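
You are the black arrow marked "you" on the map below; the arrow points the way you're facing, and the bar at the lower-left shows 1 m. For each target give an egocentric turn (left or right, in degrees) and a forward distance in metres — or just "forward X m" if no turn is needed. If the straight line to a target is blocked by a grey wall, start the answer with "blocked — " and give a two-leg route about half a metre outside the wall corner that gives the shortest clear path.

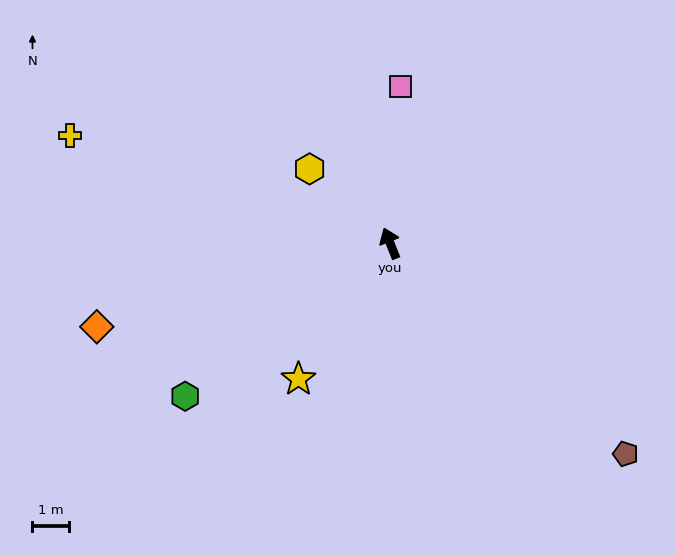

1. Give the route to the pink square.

turn right 25°, forward 4.3 m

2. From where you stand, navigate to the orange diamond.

turn left 84°, forward 8.4 m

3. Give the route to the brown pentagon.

turn right 154°, forward 8.7 m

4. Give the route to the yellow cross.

turn left 50°, forward 9.3 m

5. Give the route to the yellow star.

turn left 124°, forward 4.5 m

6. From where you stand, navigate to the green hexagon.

turn left 105°, forward 7.0 m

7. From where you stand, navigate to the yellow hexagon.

turn left 25°, forward 3.0 m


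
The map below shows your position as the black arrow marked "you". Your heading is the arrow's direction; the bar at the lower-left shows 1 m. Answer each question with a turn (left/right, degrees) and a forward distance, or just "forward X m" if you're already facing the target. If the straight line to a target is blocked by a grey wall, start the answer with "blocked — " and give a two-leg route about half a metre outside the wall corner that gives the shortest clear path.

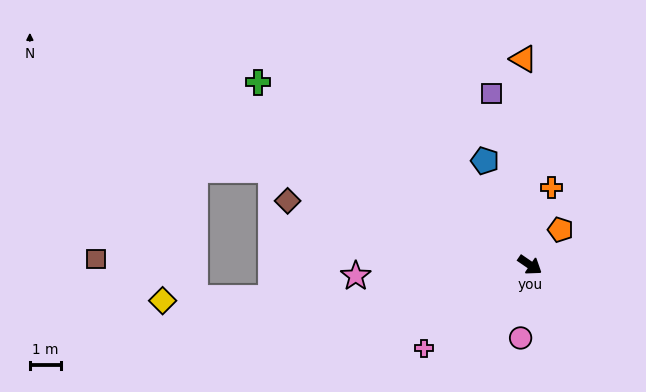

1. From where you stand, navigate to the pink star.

turn right 142°, forward 5.5 m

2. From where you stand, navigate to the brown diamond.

turn right 160°, forward 7.9 m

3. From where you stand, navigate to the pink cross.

turn right 107°, forward 4.3 m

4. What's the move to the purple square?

turn left 137°, forward 5.6 m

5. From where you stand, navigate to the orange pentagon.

turn left 84°, forward 1.5 m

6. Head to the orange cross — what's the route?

turn left 109°, forward 2.5 m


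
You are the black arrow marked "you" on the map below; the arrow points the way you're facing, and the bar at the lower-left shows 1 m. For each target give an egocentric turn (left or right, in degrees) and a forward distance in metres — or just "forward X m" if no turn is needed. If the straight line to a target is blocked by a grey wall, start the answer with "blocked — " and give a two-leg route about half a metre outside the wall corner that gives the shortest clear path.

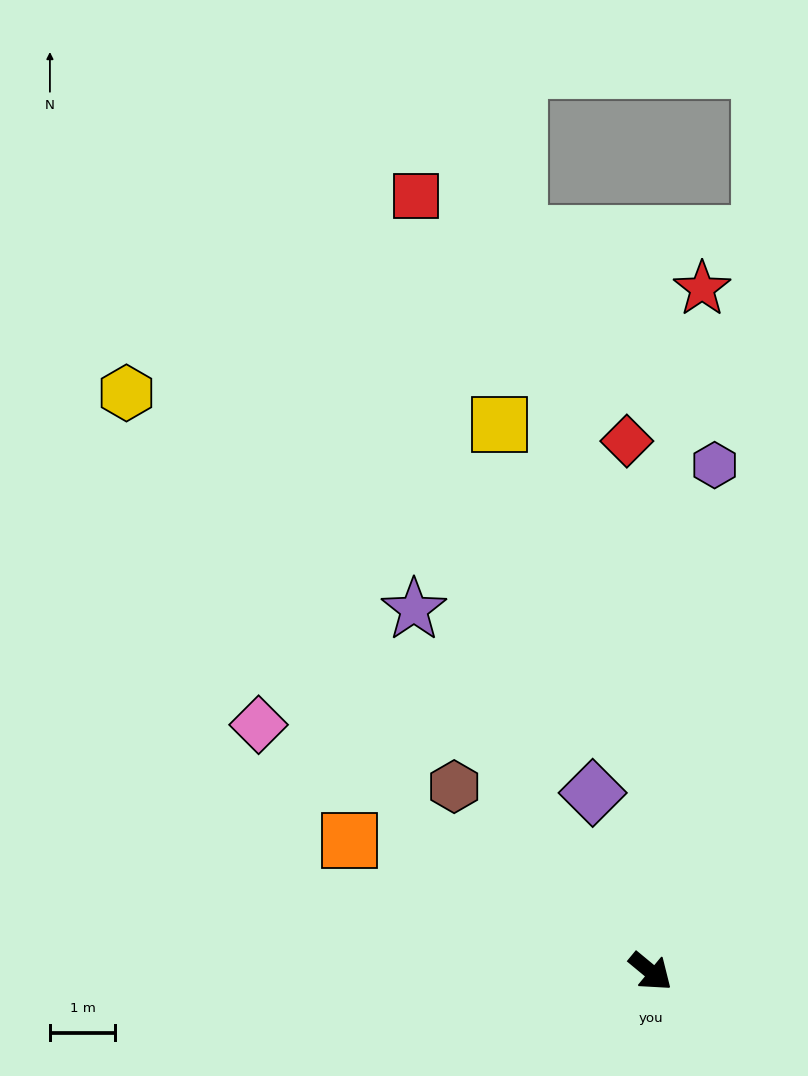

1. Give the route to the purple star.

turn left 163°, forward 6.6 m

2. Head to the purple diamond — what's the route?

turn left 148°, forward 2.9 m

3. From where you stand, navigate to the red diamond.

turn left 132°, forward 8.1 m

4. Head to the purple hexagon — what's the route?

turn left 122°, forward 7.8 m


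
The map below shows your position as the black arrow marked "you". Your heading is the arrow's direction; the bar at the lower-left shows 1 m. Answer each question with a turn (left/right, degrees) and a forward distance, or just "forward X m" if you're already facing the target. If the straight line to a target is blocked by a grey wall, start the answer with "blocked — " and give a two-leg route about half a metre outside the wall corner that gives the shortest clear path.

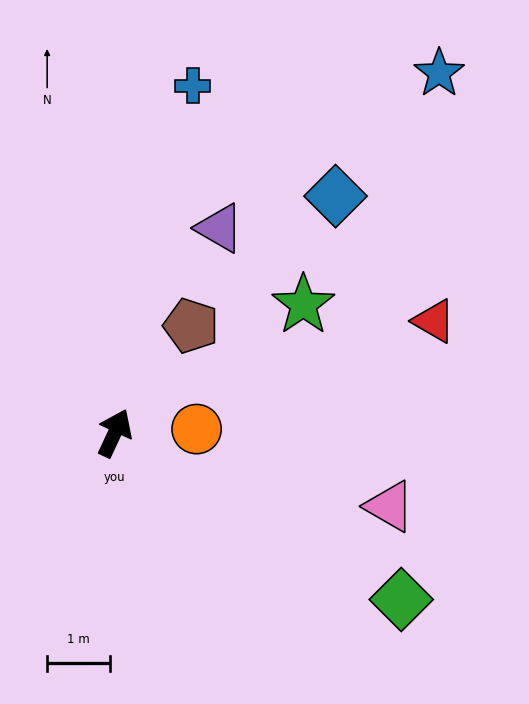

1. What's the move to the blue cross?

turn left 12°, forward 5.7 m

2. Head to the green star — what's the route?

turn right 31°, forward 3.6 m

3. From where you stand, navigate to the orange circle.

turn right 62°, forward 1.3 m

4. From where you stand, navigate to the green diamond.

turn right 95°, forward 5.3 m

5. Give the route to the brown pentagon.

turn right 10°, forward 2.1 m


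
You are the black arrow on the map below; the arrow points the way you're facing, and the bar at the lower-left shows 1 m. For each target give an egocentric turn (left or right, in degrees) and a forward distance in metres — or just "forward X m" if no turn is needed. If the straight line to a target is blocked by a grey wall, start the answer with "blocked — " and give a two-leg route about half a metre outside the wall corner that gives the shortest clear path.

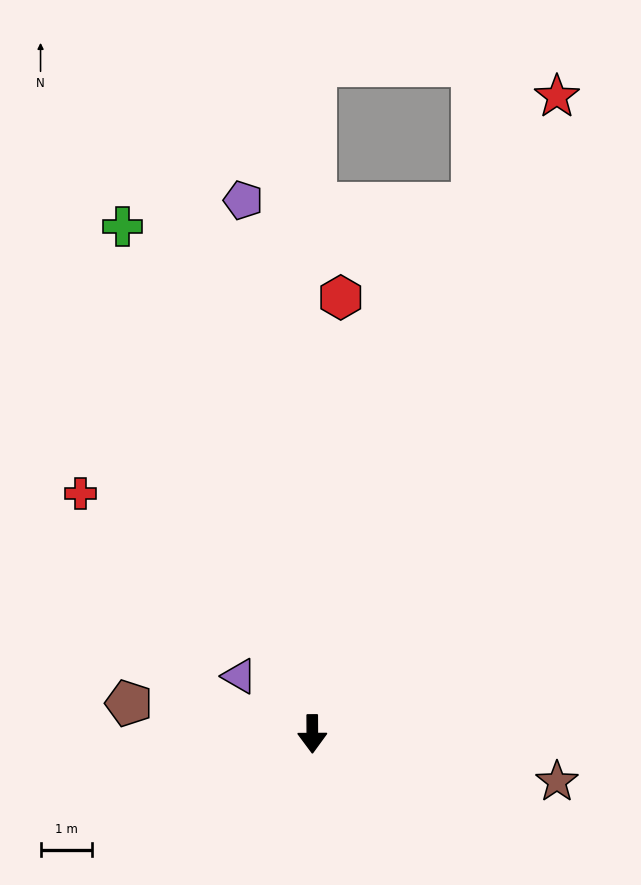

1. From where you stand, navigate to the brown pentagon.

turn right 100°, forward 3.6 m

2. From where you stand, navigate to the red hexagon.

turn left 176°, forward 8.5 m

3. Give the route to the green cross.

turn right 160°, forward 10.5 m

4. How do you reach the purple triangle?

turn right 129°, forward 1.8 m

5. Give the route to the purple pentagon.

turn right 173°, forward 10.4 m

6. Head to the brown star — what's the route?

turn left 79°, forward 4.8 m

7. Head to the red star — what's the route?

turn left 159°, forward 13.2 m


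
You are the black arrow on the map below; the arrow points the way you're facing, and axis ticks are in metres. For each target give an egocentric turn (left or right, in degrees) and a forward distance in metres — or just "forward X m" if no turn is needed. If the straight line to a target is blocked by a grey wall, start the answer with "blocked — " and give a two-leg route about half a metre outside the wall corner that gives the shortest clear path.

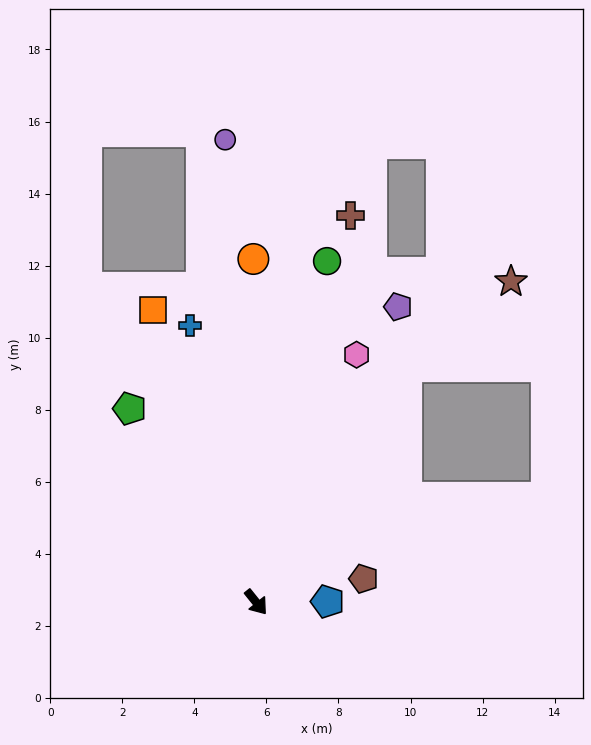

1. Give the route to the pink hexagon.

turn left 119°, forward 7.4 m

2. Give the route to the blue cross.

turn left 155°, forward 7.9 m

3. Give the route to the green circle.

turn left 129°, forward 9.7 m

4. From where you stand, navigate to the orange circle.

turn left 142°, forward 9.5 m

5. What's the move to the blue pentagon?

turn left 52°, forward 2.0 m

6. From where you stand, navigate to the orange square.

turn left 161°, forward 8.6 m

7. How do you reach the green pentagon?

turn left 174°, forward 6.4 m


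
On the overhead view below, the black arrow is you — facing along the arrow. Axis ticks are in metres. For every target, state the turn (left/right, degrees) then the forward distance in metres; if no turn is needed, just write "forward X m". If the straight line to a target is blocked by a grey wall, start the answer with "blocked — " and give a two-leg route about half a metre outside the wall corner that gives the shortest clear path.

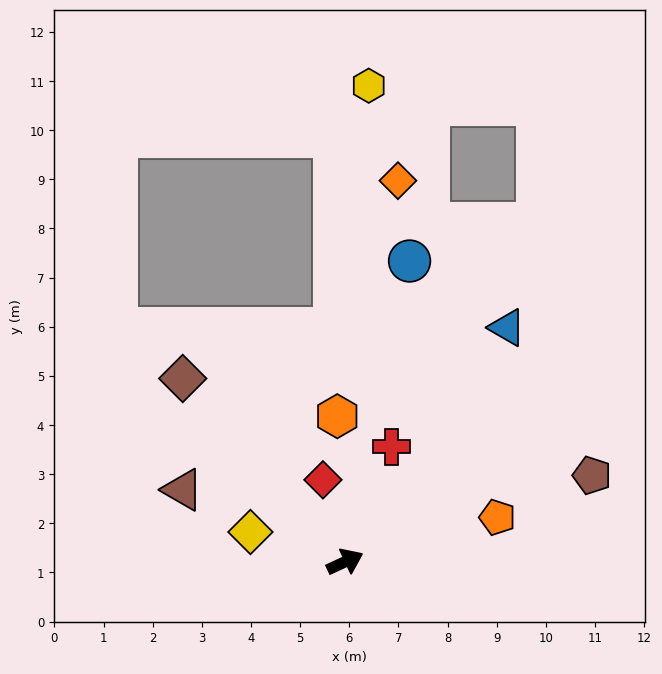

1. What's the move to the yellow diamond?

turn left 138°, forward 2.0 m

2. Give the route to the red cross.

turn left 43°, forward 2.5 m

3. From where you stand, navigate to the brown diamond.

turn left 107°, forward 5.0 m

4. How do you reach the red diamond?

turn left 80°, forward 1.7 m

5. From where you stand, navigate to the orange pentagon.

turn right 9°, forward 3.2 m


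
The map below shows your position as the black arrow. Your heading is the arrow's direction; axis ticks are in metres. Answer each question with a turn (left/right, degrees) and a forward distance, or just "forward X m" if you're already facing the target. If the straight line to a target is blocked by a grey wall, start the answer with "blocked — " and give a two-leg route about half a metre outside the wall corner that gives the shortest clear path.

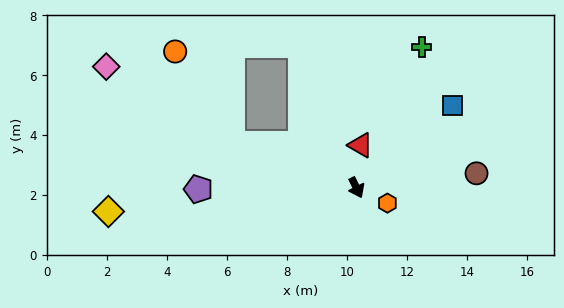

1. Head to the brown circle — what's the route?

turn left 70°, forward 4.0 m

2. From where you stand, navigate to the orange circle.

blocked — turn right 136°, forward 4.4 m, then turn right 38°, forward 3.6 m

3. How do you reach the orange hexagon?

turn left 37°, forward 1.2 m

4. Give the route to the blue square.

turn left 104°, forward 4.2 m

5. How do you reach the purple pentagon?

turn right 116°, forward 5.3 m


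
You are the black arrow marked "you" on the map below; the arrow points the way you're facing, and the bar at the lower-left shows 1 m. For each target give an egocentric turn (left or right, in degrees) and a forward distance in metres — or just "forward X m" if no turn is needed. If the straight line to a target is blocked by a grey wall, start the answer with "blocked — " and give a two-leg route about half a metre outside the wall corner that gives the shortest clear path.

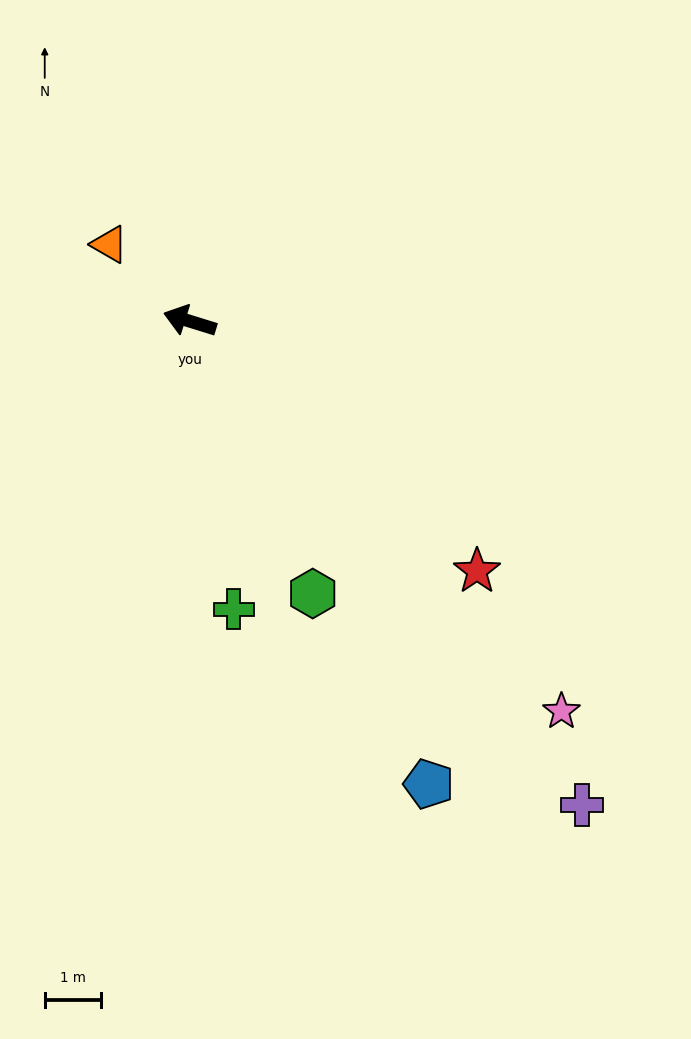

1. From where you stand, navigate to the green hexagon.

turn left 132°, forward 5.3 m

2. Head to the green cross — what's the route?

turn left 116°, forward 5.2 m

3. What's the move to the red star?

turn left 156°, forward 6.7 m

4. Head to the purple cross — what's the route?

turn left 146°, forward 11.0 m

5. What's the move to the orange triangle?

turn right 26°, forward 2.0 m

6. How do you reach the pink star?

turn left 151°, forward 9.5 m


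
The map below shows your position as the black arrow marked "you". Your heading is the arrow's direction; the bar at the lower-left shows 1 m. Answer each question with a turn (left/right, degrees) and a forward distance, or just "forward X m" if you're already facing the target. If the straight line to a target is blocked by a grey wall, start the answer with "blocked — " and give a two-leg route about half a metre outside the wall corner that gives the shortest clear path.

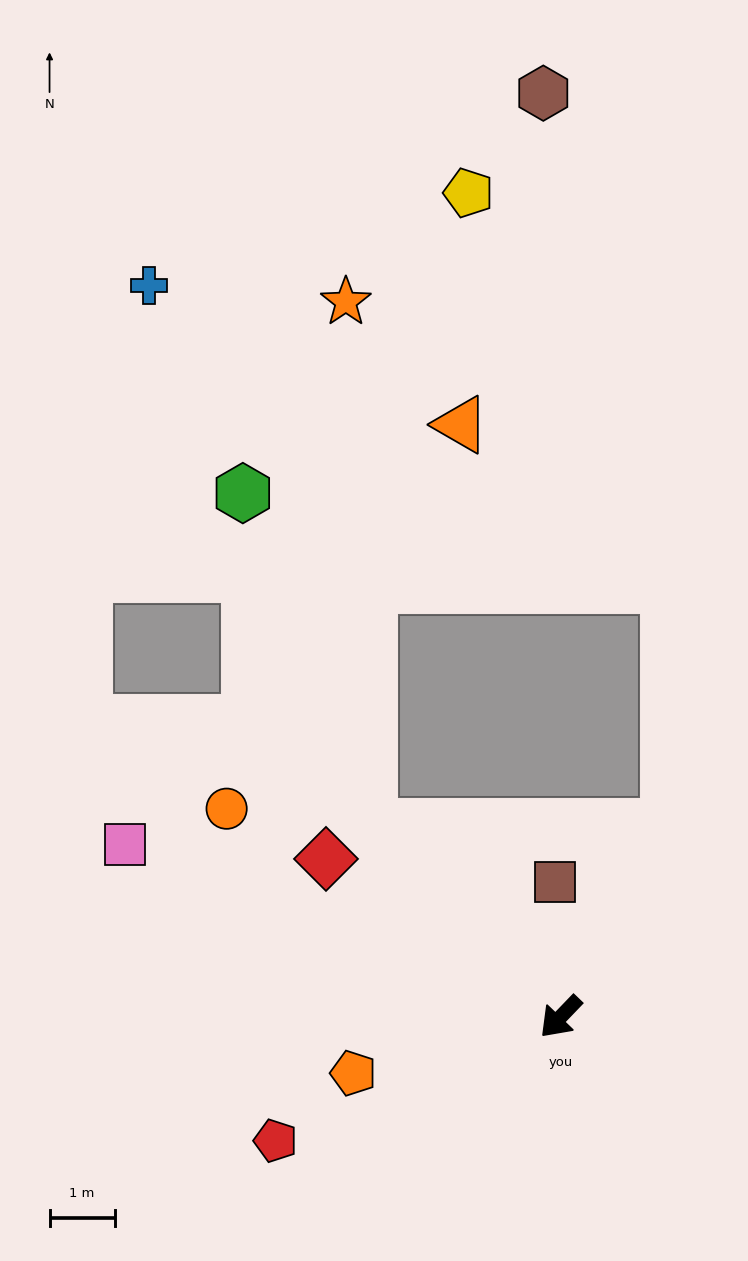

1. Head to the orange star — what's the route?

blocked — turn right 91°, forward 4.1 m, then turn right 42°, forward 8.1 m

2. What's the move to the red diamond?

turn right 80°, forward 4.3 m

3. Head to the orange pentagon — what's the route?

turn right 31°, forward 3.3 m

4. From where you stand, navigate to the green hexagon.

blocked — turn right 91°, forward 4.1 m, then turn right 24°, forward 5.5 m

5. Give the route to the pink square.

turn right 68°, forward 7.2 m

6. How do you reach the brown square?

turn right 134°, forward 2.1 m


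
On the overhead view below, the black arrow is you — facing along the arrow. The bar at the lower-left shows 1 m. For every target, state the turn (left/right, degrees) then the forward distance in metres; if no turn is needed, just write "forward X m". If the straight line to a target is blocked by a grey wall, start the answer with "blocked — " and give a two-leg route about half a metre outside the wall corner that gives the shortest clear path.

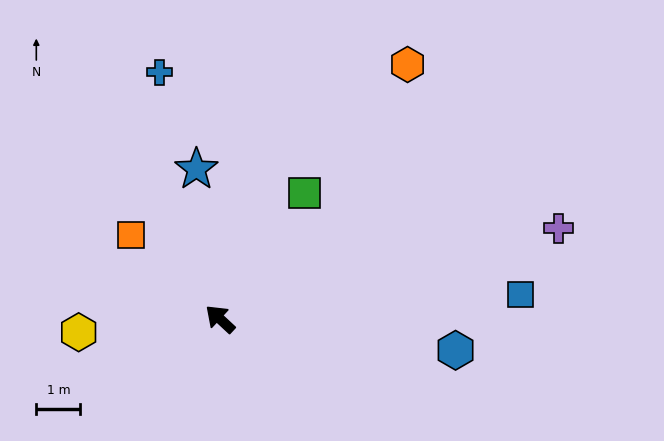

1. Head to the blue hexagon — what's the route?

turn right 145°, forward 5.4 m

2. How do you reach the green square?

turn right 81°, forward 3.4 m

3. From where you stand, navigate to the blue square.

turn right 132°, forward 6.8 m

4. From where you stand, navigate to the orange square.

forward 2.8 m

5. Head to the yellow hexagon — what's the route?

turn left 48°, forward 3.2 m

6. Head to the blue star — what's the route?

turn right 38°, forward 3.4 m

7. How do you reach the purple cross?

turn right 122°, forward 7.9 m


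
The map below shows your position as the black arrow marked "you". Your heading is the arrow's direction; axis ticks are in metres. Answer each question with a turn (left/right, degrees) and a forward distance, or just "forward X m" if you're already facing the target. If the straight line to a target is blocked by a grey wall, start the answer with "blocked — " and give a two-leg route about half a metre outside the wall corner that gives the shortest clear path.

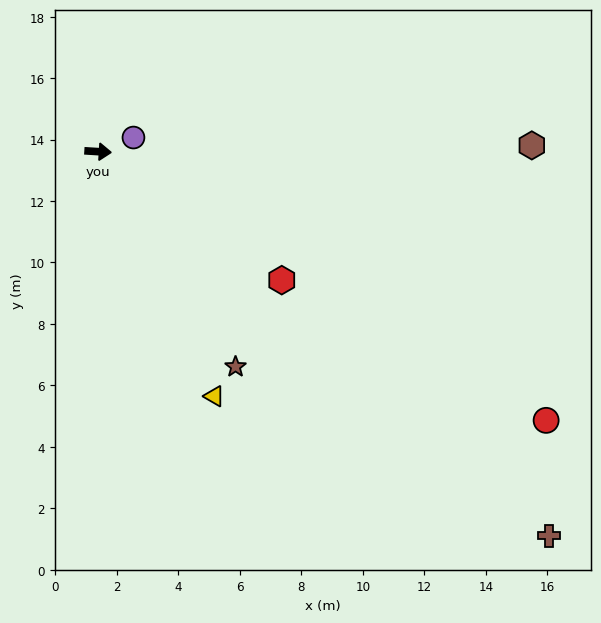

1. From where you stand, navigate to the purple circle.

turn left 25°, forward 1.2 m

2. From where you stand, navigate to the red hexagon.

turn right 32°, forward 7.3 m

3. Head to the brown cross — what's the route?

turn right 37°, forward 19.3 m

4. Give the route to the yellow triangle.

turn right 61°, forward 8.8 m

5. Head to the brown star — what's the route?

turn right 54°, forward 8.3 m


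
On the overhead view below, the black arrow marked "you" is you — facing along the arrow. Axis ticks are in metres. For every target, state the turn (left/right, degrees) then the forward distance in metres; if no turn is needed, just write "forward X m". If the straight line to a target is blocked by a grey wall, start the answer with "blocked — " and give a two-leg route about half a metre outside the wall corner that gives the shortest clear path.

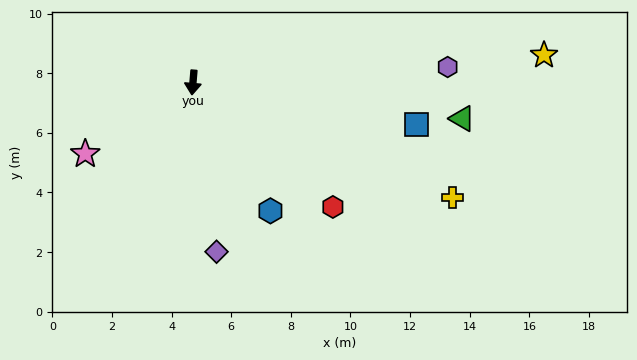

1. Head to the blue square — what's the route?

turn left 84°, forward 7.6 m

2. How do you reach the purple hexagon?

turn left 98°, forward 8.6 m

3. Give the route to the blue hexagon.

turn left 36°, forward 5.0 m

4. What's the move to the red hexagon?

turn left 53°, forward 6.3 m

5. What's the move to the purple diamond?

turn left 13°, forward 5.7 m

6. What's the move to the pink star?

turn right 52°, forward 4.3 m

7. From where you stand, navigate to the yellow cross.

turn left 71°, forward 9.5 m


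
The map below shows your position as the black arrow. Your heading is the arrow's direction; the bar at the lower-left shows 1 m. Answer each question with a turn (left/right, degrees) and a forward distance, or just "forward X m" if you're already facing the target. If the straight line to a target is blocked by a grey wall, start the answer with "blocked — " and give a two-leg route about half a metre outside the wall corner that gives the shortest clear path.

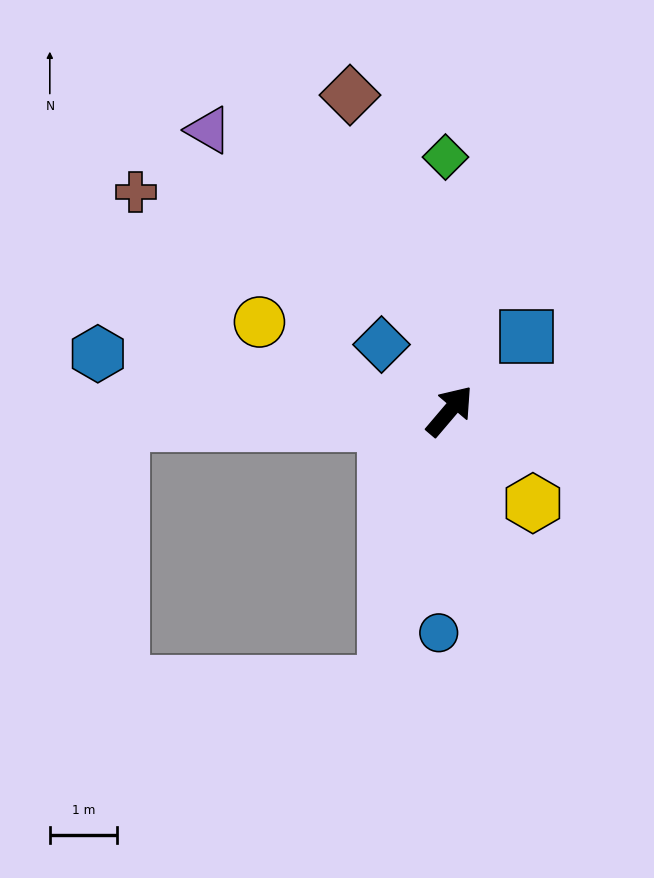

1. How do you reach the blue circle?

turn right 142°, forward 3.3 m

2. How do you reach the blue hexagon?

turn left 121°, forward 5.3 m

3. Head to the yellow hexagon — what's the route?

turn right 98°, forward 1.9 m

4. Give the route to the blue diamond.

turn left 86°, forward 1.4 m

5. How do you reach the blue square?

turn right 6°, forward 1.6 m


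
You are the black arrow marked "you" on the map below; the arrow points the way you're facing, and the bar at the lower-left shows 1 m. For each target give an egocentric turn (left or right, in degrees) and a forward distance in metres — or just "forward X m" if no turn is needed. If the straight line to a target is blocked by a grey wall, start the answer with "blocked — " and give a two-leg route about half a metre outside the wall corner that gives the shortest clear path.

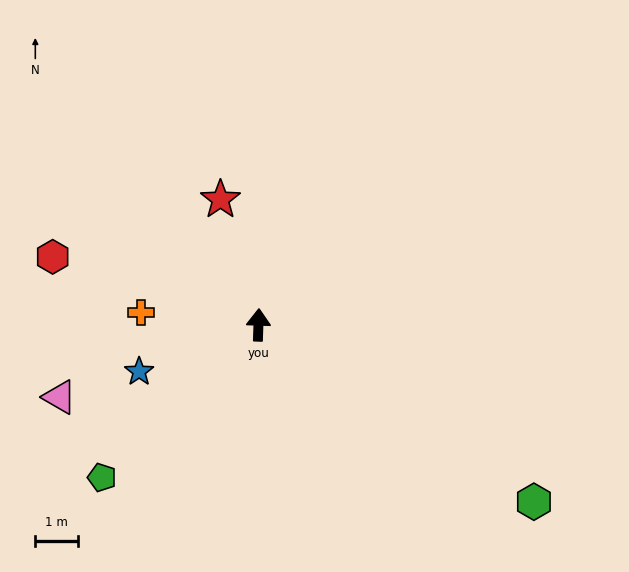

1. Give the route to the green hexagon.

turn right 121°, forward 7.6 m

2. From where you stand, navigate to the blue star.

turn left 113°, forward 3.0 m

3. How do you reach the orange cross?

turn left 86°, forward 2.7 m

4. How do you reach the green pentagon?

turn left 136°, forward 5.1 m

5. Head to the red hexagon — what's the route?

turn left 74°, forward 5.0 m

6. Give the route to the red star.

turn left 19°, forward 3.0 m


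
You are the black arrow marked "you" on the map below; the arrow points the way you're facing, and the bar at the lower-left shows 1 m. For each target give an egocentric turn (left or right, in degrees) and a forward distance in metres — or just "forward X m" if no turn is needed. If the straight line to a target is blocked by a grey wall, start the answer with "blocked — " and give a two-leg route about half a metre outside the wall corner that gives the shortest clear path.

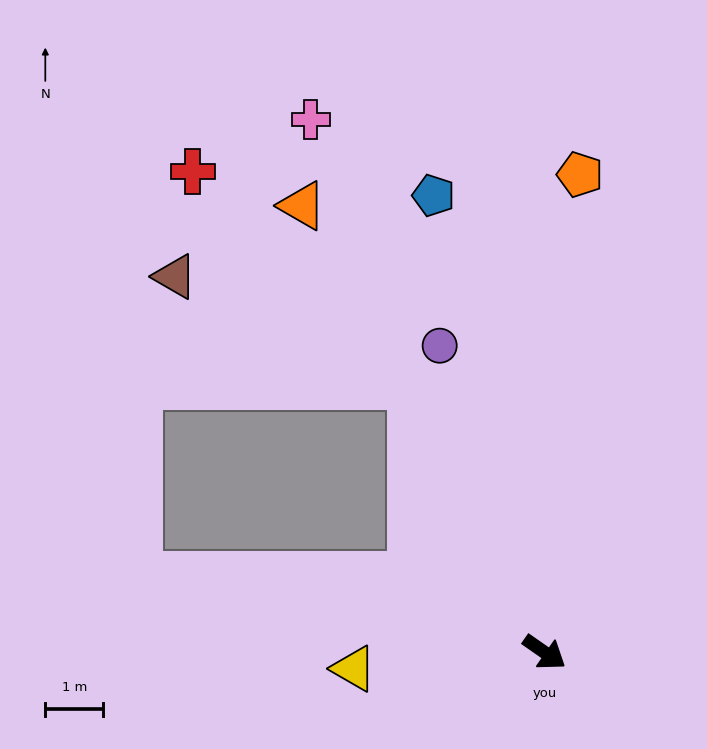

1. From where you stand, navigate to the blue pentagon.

turn left 139°, forward 8.1 m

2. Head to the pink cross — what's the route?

turn left 149°, forward 10.0 m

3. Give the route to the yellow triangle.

turn right 140°, forward 3.3 m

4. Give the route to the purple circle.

turn left 144°, forward 5.6 m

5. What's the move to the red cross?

blocked — turn left 151°, forward 5.1 m, then turn left 20°, forward 5.3 m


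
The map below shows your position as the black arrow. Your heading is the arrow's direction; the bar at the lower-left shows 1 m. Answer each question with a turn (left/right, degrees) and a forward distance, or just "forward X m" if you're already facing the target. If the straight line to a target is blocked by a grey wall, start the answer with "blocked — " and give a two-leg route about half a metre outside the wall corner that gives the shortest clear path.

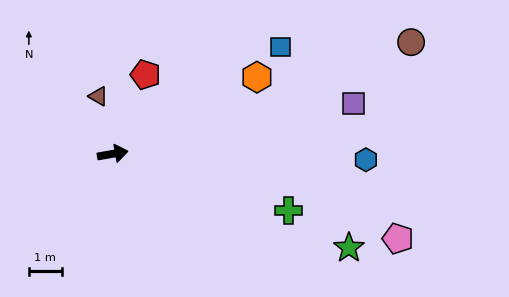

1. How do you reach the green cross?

turn right 28°, forward 5.6 m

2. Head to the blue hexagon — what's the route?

turn right 11°, forward 7.7 m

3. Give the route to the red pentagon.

turn left 58°, forward 2.6 m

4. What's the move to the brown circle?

turn left 11°, forward 9.7 m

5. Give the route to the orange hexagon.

turn left 18°, forward 5.0 m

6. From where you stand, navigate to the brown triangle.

turn left 94°, forward 1.8 m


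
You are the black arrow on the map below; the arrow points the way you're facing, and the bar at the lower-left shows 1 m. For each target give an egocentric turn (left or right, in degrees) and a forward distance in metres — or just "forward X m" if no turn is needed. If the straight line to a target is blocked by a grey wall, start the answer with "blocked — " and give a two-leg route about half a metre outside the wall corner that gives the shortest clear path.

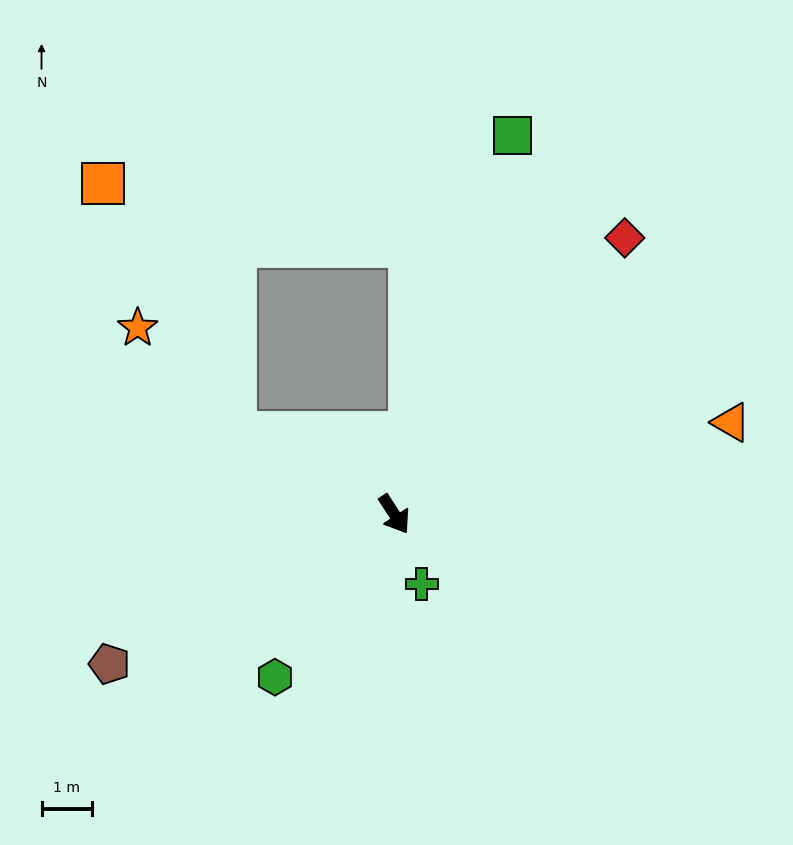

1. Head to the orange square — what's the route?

blocked — turn right 150°, forward 3.5 m, then turn right 35°, forward 5.6 m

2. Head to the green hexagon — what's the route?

turn right 69°, forward 4.0 m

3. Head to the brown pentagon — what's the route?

turn right 95°, forward 6.4 m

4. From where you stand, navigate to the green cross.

turn right 11°, forward 1.5 m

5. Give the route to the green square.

turn left 130°, forward 7.8 m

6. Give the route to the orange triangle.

turn left 72°, forward 6.9 m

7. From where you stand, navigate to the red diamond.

turn left 107°, forward 7.1 m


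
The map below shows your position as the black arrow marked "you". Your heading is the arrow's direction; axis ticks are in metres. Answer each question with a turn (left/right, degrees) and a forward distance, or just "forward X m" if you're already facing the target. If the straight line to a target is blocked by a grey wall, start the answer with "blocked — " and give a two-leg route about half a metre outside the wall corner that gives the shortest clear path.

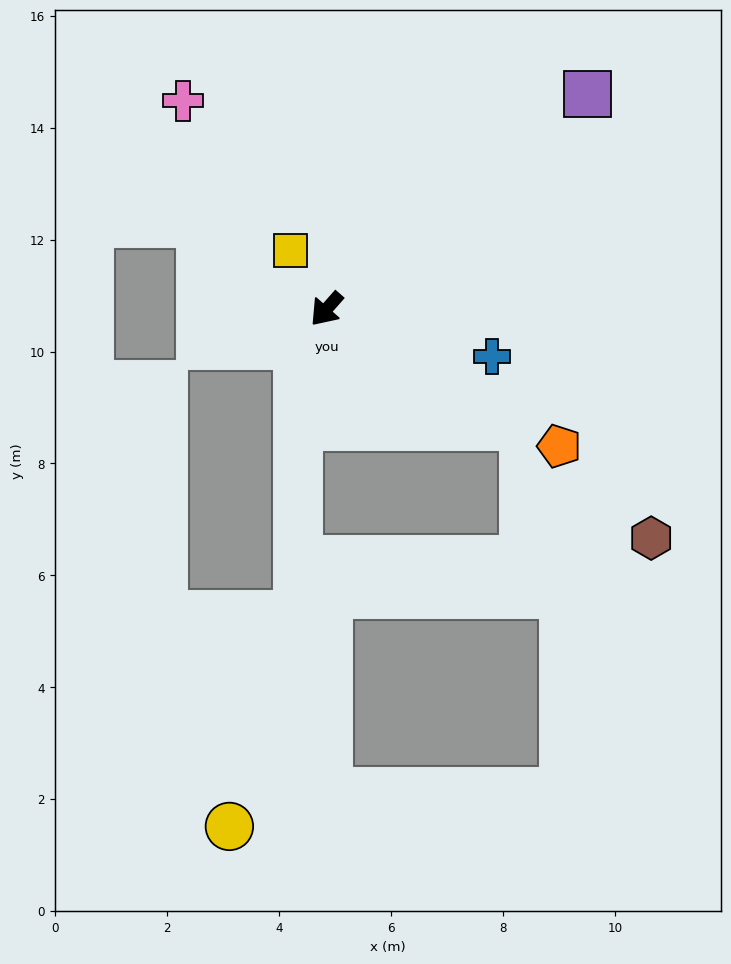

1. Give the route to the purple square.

turn left 171°, forward 6.0 m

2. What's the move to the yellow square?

turn right 107°, forward 1.2 m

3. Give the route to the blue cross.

turn left 115°, forward 3.1 m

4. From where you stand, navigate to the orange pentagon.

turn left 101°, forward 4.8 m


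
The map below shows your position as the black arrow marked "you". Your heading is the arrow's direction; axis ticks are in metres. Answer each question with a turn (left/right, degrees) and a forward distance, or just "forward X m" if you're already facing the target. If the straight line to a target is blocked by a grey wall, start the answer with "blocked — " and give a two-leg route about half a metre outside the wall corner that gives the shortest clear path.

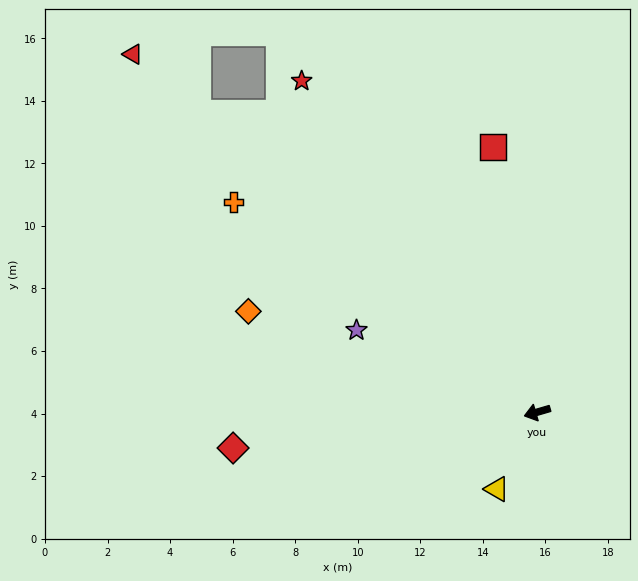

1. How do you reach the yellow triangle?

turn left 46°, forward 2.8 m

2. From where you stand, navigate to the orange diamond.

turn right 35°, forward 9.8 m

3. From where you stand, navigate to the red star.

turn right 71°, forward 13.0 m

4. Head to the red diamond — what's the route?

turn right 10°, forward 9.8 m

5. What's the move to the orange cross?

turn right 51°, forward 11.8 m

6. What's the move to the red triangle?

turn right 58°, forward 17.3 m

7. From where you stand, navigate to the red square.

turn right 97°, forward 8.6 m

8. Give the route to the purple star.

turn right 41°, forward 6.3 m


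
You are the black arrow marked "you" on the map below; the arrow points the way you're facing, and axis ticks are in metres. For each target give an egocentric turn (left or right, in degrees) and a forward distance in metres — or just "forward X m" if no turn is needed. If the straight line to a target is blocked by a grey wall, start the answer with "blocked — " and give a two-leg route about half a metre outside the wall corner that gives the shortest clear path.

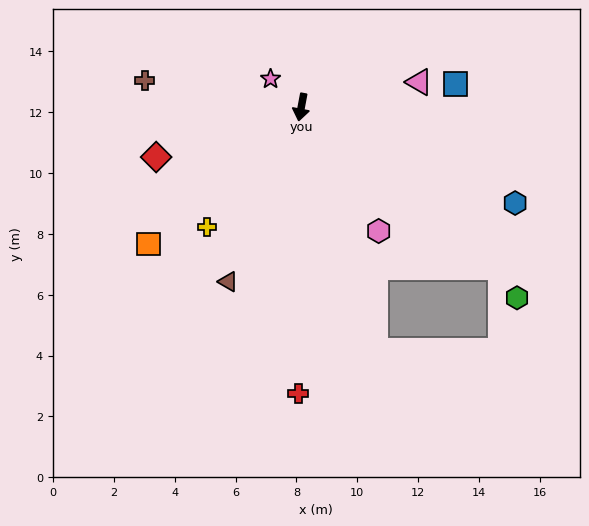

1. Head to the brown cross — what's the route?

turn right 89°, forward 5.2 m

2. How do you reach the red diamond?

turn right 60°, forward 5.0 m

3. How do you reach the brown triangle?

turn right 12°, forward 6.2 m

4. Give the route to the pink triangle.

turn left 113°, forward 4.0 m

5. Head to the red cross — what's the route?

turn left 10°, forward 9.4 m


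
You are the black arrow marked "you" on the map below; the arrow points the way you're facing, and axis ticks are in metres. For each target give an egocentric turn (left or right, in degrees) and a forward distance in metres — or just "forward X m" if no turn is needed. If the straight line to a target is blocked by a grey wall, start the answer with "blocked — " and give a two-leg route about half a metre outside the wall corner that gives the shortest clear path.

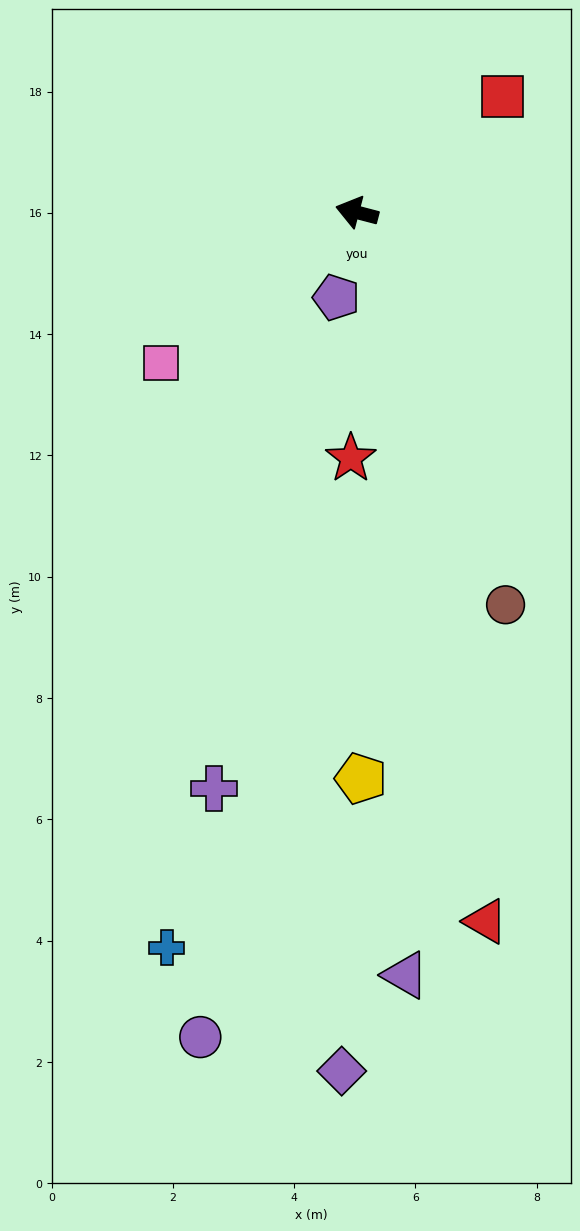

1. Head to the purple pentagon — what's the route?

turn left 91°, forward 1.4 m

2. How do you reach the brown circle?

turn left 125°, forward 6.9 m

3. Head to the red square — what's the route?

turn right 127°, forward 3.1 m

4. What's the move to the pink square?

turn left 52°, forward 4.1 m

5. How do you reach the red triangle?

turn left 115°, forward 11.9 m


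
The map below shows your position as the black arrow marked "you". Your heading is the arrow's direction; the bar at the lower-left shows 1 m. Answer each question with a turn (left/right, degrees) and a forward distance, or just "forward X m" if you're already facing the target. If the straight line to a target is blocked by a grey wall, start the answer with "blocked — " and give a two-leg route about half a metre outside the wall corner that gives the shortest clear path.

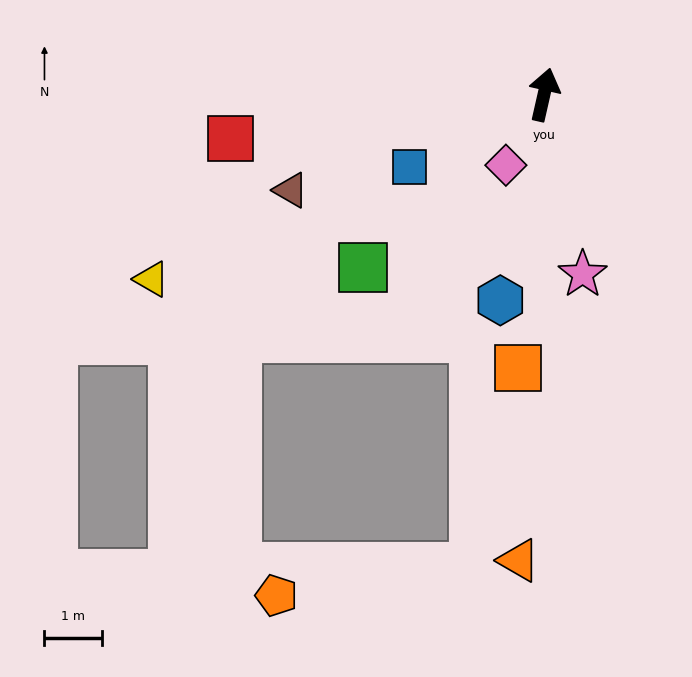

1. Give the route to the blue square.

turn left 131°, forward 2.7 m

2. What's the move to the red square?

turn left 111°, forward 5.5 m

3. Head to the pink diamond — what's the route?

turn left 164°, forward 1.4 m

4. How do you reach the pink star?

turn right 155°, forward 3.2 m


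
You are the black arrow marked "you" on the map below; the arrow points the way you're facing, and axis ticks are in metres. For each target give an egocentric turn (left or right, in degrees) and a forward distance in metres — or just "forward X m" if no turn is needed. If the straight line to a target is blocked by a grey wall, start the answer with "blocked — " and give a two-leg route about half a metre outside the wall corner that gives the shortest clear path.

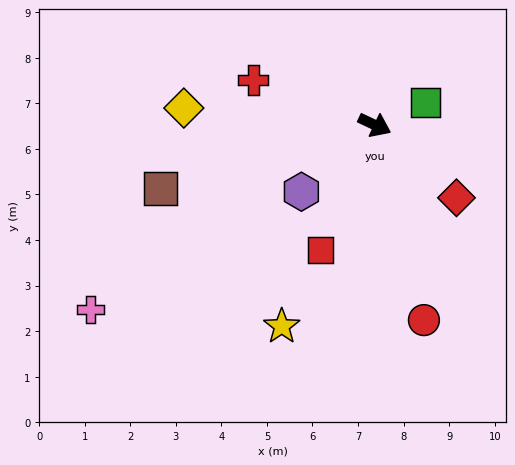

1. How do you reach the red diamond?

turn right 16°, forward 2.4 m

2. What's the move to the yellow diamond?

turn right 160°, forward 4.2 m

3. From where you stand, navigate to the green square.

turn left 49°, forward 1.2 m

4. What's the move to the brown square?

turn right 138°, forward 4.9 m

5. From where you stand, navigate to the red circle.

turn right 51°, forward 4.4 m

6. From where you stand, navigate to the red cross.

turn right 175°, forward 2.8 m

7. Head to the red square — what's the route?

turn right 88°, forward 3.0 m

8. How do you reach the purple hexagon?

turn right 112°, forward 2.2 m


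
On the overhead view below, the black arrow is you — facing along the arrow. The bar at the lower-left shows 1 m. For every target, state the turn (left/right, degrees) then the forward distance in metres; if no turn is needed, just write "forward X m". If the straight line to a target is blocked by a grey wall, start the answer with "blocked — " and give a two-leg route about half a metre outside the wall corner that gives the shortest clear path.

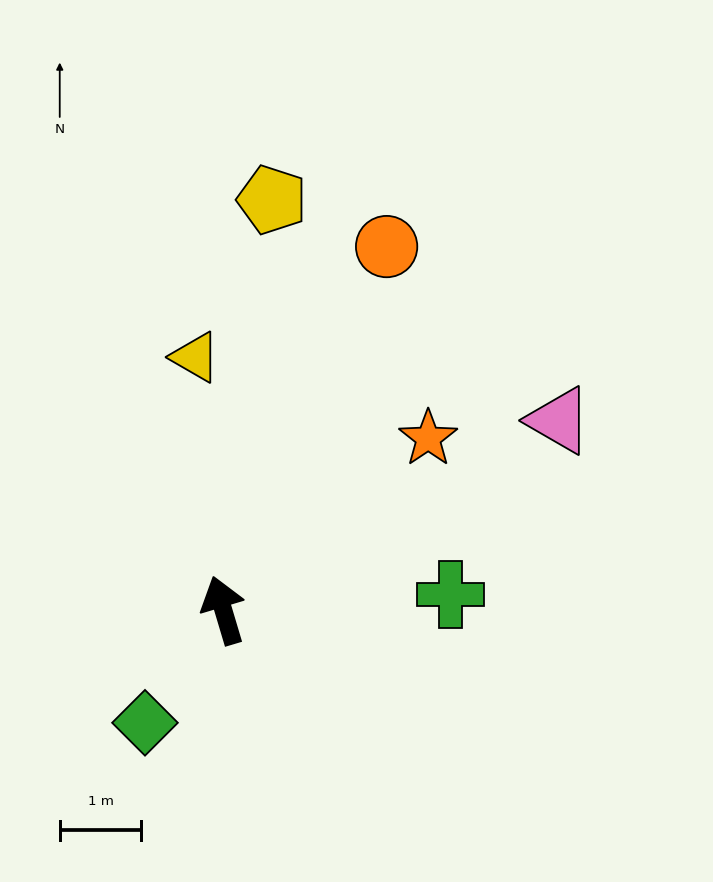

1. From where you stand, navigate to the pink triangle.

turn right 77°, forward 4.7 m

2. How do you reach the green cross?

turn right 103°, forward 2.8 m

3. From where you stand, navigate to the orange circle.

turn right 41°, forward 4.9 m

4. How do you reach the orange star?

turn right 67°, forward 3.3 m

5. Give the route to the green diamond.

turn left 129°, forward 1.7 m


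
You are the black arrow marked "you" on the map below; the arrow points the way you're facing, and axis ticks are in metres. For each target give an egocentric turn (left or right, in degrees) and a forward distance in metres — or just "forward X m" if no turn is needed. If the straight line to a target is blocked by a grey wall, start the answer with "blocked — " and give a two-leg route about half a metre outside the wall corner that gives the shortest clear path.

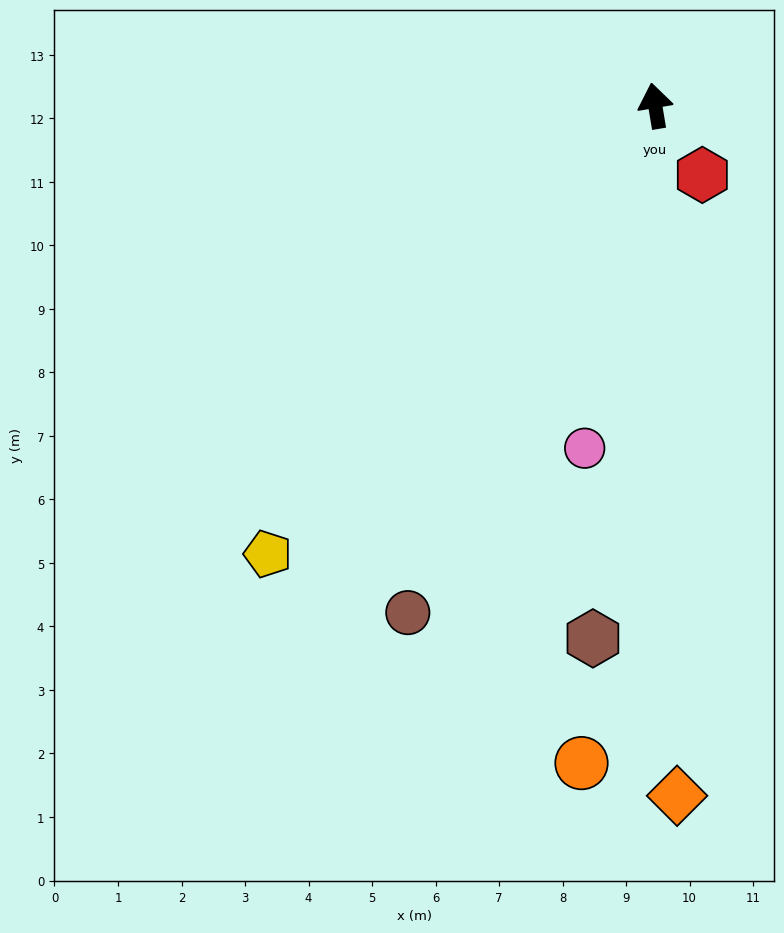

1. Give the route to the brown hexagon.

turn left 164°, forward 8.4 m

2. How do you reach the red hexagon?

turn right 155°, forward 1.3 m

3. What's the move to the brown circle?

turn left 144°, forward 8.9 m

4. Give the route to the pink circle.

turn left 159°, forward 5.5 m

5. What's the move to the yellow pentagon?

turn left 130°, forward 9.3 m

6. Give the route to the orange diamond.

turn left 172°, forward 10.9 m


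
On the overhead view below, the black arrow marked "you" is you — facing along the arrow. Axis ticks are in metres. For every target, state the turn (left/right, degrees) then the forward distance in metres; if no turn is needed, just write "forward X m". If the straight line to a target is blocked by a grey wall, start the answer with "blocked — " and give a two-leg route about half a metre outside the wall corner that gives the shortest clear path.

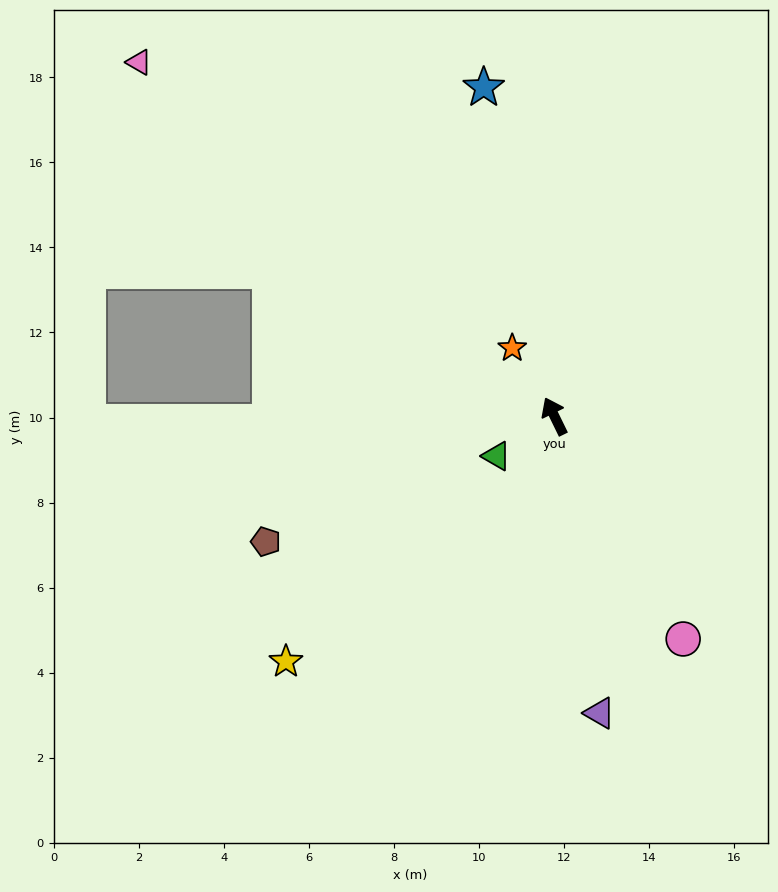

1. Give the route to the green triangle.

turn left 98°, forward 1.7 m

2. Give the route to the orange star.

turn left 6°, forward 1.9 m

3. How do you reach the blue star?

turn right 14°, forward 7.9 m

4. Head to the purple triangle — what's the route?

turn left 163°, forward 7.1 m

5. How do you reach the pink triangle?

turn left 24°, forward 12.8 m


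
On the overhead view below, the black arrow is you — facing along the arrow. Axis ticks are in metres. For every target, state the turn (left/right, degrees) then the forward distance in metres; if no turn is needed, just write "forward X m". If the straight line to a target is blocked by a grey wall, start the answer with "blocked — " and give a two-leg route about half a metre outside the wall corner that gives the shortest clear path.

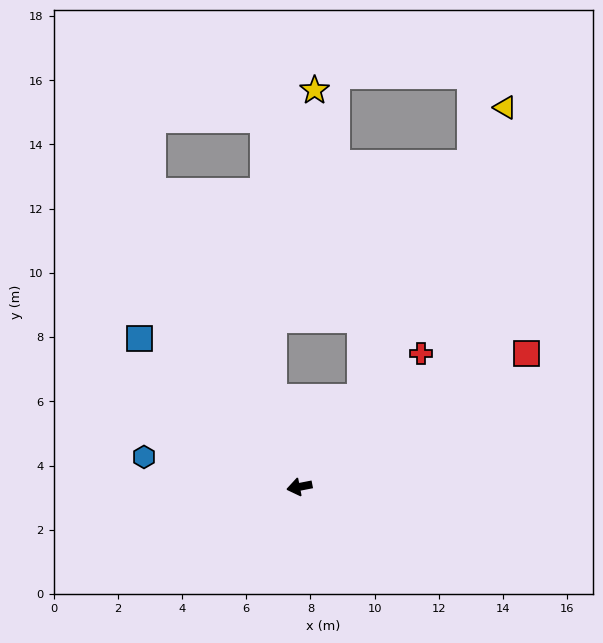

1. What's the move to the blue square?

turn right 54°, forward 6.8 m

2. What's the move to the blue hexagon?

turn right 22°, forward 4.9 m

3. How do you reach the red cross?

turn right 143°, forward 5.6 m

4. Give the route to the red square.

turn right 161°, forward 8.2 m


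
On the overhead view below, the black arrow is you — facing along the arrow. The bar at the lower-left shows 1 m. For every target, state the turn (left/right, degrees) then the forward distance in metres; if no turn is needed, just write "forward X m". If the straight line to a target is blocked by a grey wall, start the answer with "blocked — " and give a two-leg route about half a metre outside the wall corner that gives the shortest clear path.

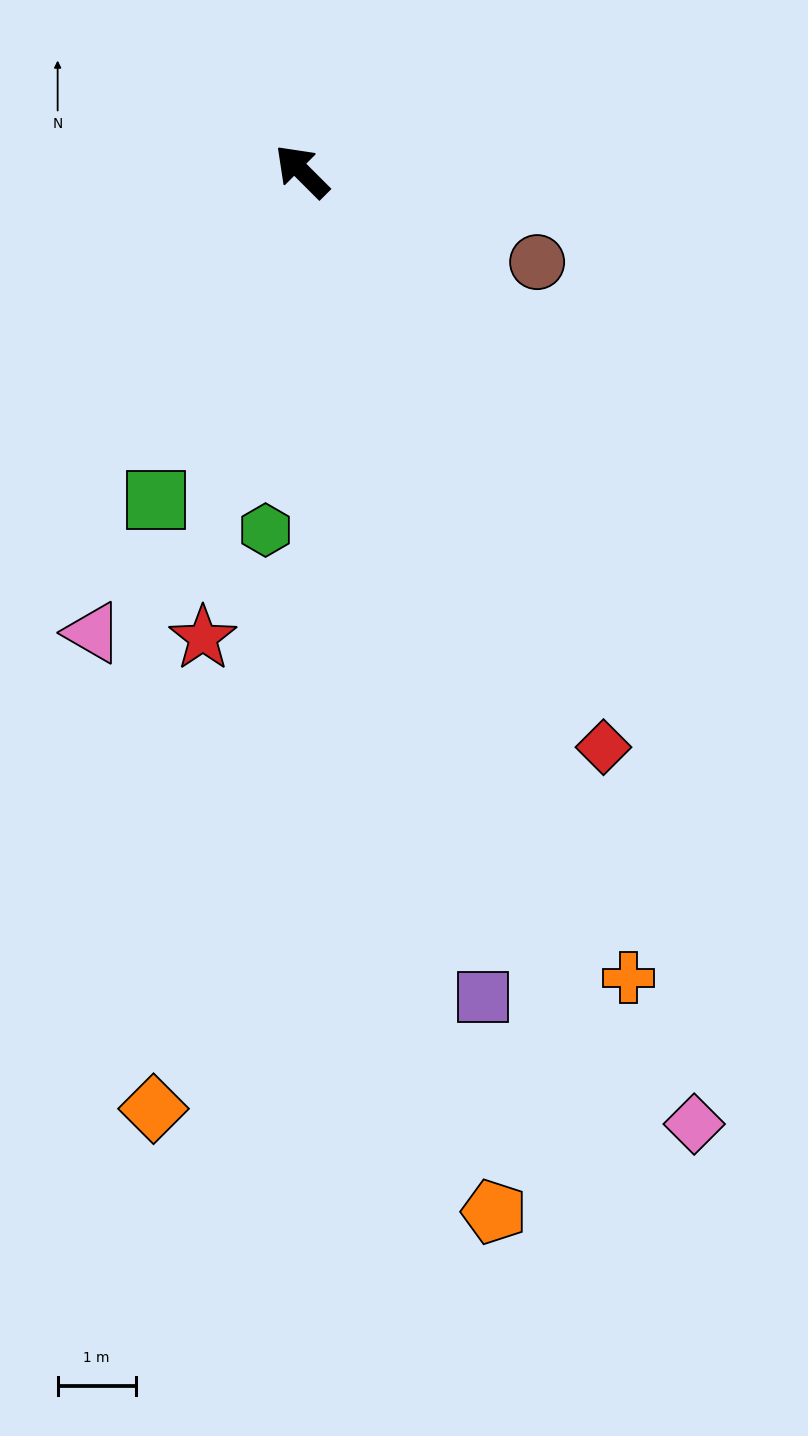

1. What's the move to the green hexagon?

turn left 129°, forward 4.6 m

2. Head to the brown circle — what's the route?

turn right 156°, forward 3.2 m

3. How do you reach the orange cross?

turn left 157°, forward 11.2 m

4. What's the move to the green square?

turn left 111°, forward 4.6 m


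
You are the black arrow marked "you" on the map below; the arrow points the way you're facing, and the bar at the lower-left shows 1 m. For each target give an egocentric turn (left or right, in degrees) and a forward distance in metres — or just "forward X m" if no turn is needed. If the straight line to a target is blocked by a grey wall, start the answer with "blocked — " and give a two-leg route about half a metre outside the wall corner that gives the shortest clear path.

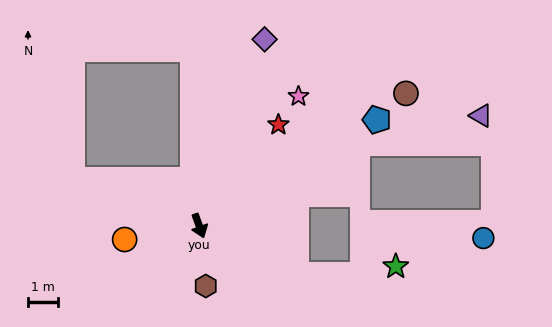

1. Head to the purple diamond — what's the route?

turn left 141°, forward 6.6 m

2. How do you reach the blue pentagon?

turn left 101°, forward 6.9 m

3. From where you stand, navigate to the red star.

turn left 122°, forward 4.3 m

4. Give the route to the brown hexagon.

turn right 14°, forward 2.0 m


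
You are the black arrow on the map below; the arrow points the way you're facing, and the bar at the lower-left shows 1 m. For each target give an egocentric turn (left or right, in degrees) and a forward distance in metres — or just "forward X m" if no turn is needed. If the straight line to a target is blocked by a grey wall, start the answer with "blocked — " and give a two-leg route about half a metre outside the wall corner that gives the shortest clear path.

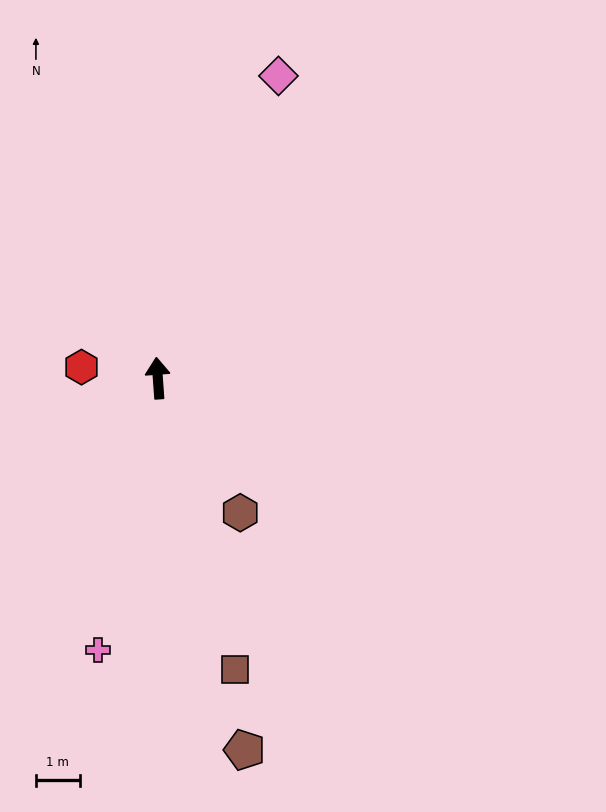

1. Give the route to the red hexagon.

turn left 78°, forward 1.8 m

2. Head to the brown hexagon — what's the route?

turn right 153°, forward 3.6 m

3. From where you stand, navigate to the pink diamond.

turn right 26°, forward 7.4 m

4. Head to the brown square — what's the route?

turn right 169°, forward 6.9 m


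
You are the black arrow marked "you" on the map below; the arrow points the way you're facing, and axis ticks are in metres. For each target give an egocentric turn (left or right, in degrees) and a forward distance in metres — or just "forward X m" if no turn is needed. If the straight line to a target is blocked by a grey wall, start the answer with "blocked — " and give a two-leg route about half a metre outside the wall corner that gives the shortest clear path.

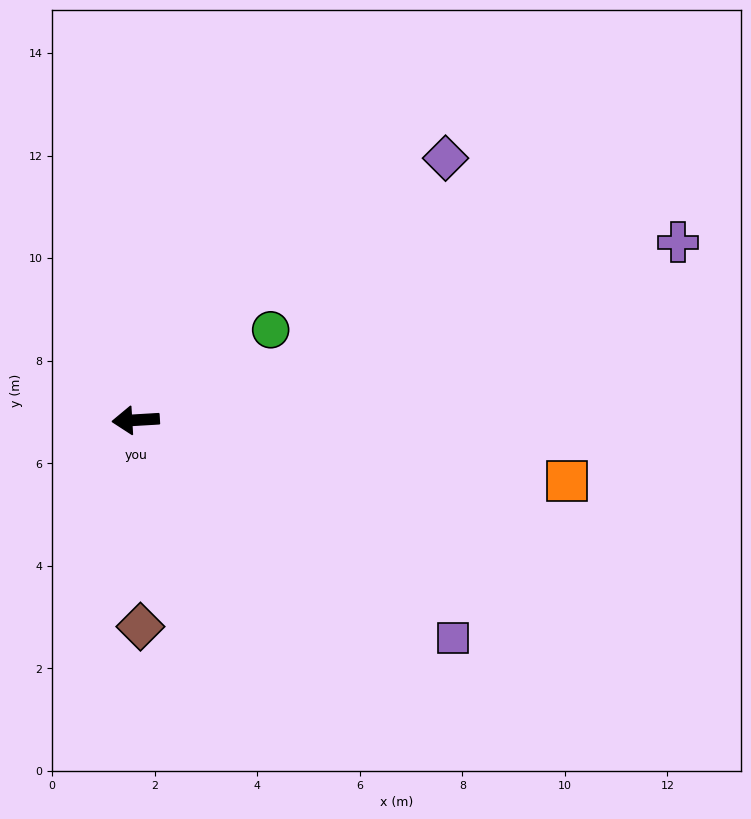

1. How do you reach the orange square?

turn left 169°, forward 8.5 m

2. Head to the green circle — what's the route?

turn right 150°, forward 3.2 m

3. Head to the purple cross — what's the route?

turn right 165°, forward 11.1 m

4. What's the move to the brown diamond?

turn left 88°, forward 4.0 m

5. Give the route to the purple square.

turn left 142°, forward 7.5 m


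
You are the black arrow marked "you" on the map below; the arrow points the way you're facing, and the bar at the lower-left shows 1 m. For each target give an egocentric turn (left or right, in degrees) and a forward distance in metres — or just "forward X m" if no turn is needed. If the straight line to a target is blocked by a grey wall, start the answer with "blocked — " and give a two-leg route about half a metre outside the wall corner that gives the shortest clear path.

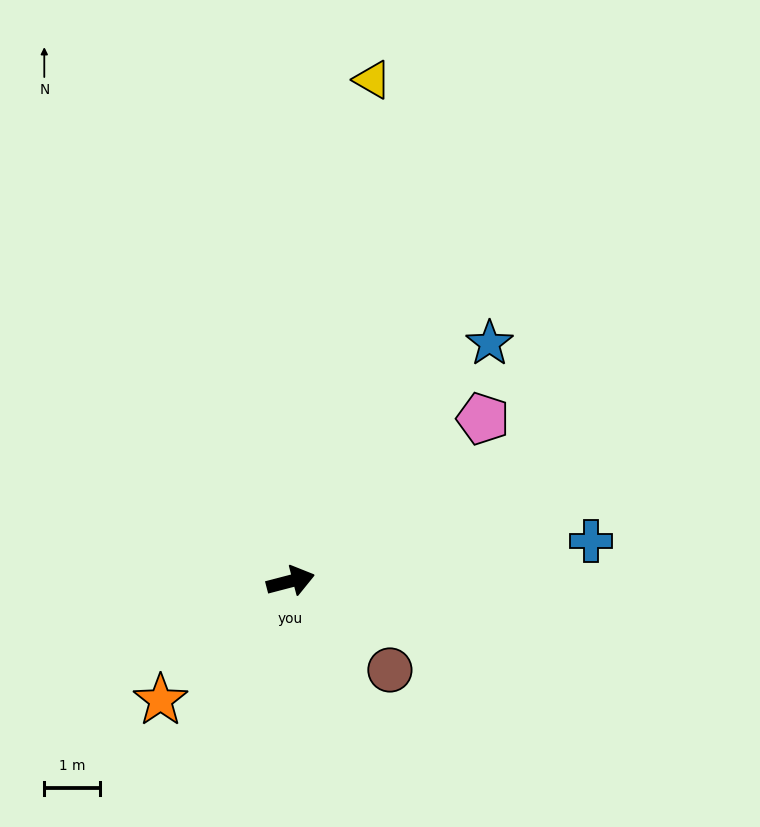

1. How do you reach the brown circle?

turn right 56°, forward 2.4 m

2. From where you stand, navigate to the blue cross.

turn right 7°, forward 5.4 m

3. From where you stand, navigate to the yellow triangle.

turn left 66°, forward 9.1 m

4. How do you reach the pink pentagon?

turn left 26°, forward 4.5 m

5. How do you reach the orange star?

turn right 152°, forward 3.2 m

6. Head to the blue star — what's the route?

turn left 35°, forward 5.6 m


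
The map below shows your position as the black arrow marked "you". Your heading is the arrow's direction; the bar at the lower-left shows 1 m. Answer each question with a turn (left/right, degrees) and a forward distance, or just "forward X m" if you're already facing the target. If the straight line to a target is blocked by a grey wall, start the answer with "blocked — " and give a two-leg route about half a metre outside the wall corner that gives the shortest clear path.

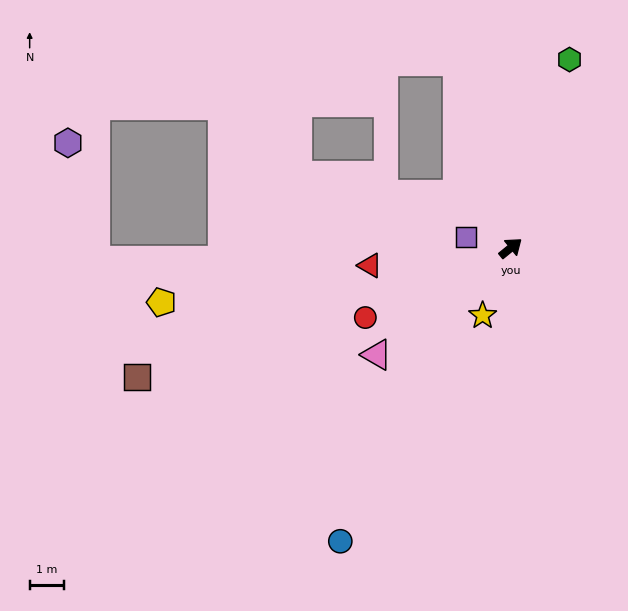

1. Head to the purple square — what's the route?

turn left 126°, forward 1.3 m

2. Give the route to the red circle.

turn left 166°, forward 4.7 m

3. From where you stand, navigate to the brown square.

turn left 160°, forward 11.4 m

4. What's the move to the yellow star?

turn right 152°, forward 2.1 m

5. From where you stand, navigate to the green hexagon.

turn left 33°, forward 5.7 m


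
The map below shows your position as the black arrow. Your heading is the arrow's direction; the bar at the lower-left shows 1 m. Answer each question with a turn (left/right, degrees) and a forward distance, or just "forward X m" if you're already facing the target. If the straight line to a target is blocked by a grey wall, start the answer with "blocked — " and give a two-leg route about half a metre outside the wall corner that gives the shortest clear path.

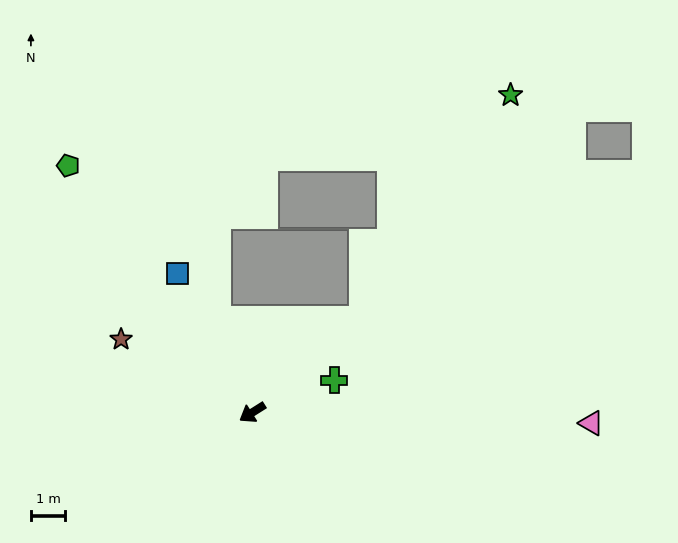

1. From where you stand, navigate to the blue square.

turn right 94°, forward 4.6 m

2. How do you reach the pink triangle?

turn left 146°, forward 9.9 m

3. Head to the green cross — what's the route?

turn left 169°, forward 2.6 m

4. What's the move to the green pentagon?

turn right 86°, forward 9.0 m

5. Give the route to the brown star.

turn right 61°, forward 4.4 m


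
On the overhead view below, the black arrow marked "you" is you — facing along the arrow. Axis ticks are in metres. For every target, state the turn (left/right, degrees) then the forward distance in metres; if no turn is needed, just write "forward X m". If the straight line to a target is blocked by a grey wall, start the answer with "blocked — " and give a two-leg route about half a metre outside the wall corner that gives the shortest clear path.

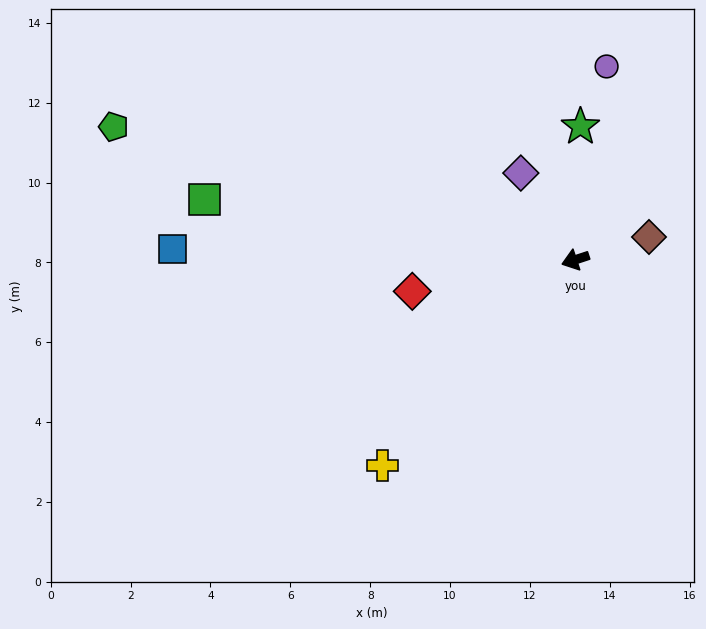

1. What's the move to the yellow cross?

turn left 29°, forward 7.1 m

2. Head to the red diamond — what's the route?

turn right 7°, forward 4.2 m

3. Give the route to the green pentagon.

turn right 34°, forward 12.0 m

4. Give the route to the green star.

turn right 110°, forward 3.3 m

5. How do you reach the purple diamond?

turn right 76°, forward 2.6 m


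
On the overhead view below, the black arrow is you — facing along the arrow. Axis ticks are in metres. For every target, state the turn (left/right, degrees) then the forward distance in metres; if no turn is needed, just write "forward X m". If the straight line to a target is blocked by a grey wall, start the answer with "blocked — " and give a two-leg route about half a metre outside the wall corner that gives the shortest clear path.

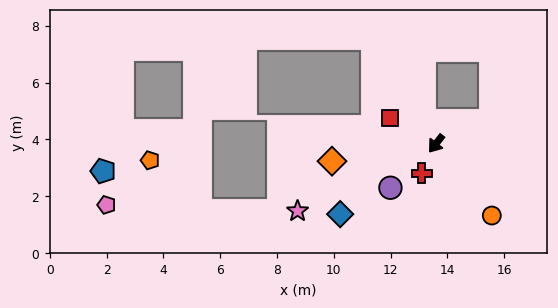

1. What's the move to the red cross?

turn left 12°, forward 1.2 m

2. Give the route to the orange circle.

turn left 76°, forward 3.2 m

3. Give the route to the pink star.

turn right 26°, forward 5.4 m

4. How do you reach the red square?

turn right 81°, forward 1.9 m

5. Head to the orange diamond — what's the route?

turn right 43°, forward 3.7 m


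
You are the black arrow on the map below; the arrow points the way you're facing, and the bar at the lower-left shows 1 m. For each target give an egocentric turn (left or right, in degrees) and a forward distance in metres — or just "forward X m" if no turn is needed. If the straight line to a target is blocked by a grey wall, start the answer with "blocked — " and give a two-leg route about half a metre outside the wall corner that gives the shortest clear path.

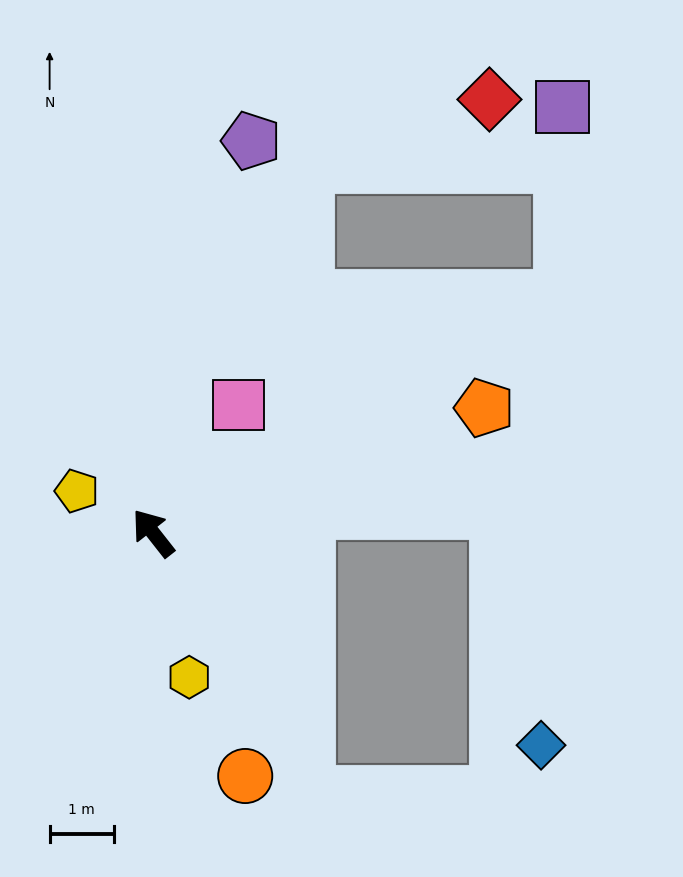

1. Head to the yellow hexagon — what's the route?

turn left 156°, forward 2.3 m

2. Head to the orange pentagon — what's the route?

turn right 107°, forward 5.5 m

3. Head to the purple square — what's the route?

blocked — turn right 98°, forward 7.3 m, then turn left 59°, forward 3.0 m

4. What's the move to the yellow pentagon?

turn left 23°, forward 1.4 m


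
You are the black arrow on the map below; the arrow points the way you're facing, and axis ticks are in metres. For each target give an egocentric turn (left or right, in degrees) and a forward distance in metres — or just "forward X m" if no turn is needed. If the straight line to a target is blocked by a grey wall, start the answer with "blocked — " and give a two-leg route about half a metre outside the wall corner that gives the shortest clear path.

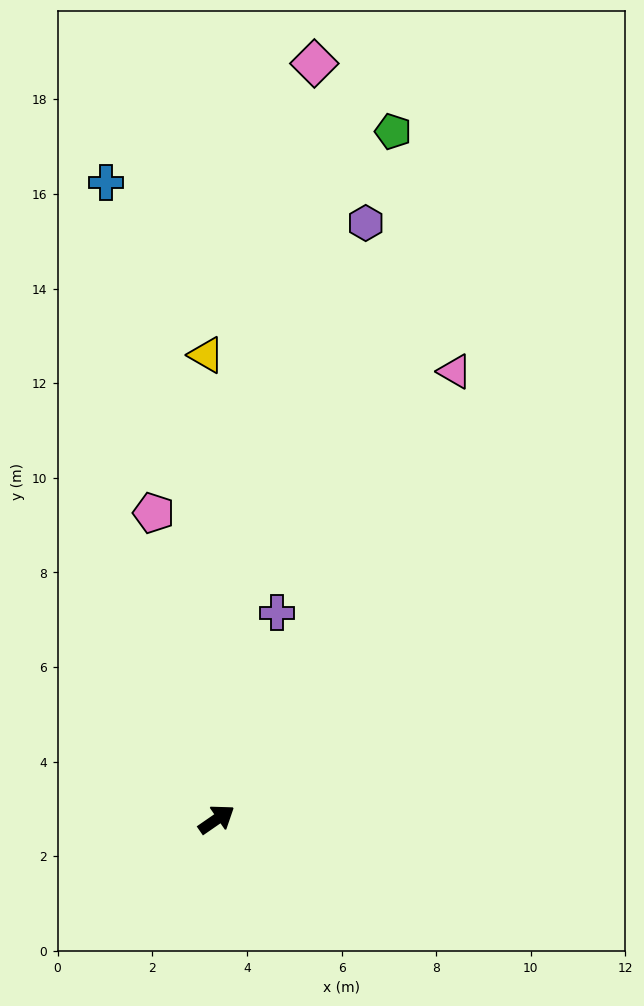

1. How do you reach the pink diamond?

turn left 48°, forward 16.1 m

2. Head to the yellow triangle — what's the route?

turn left 57°, forward 9.8 m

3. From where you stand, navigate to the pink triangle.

turn left 27°, forward 10.7 m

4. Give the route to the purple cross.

turn left 39°, forward 4.5 m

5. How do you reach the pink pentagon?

turn left 67°, forward 6.6 m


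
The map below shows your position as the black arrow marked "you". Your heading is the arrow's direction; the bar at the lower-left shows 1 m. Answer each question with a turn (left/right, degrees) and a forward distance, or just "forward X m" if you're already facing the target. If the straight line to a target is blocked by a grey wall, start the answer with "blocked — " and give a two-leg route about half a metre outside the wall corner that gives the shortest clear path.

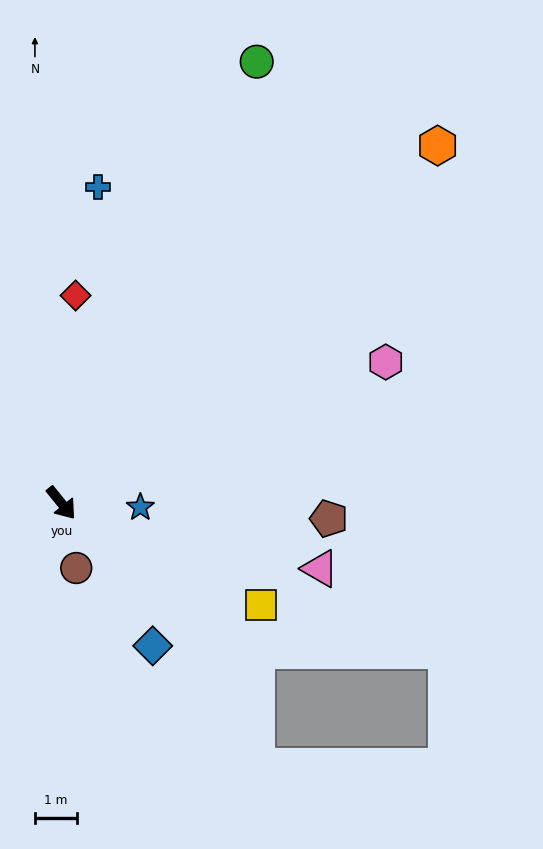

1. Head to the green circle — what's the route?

turn left 117°, forward 11.5 m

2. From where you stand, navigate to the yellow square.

turn left 24°, forward 5.3 m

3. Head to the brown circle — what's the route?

turn right 26°, forward 1.6 m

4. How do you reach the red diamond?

turn left 137°, forward 4.9 m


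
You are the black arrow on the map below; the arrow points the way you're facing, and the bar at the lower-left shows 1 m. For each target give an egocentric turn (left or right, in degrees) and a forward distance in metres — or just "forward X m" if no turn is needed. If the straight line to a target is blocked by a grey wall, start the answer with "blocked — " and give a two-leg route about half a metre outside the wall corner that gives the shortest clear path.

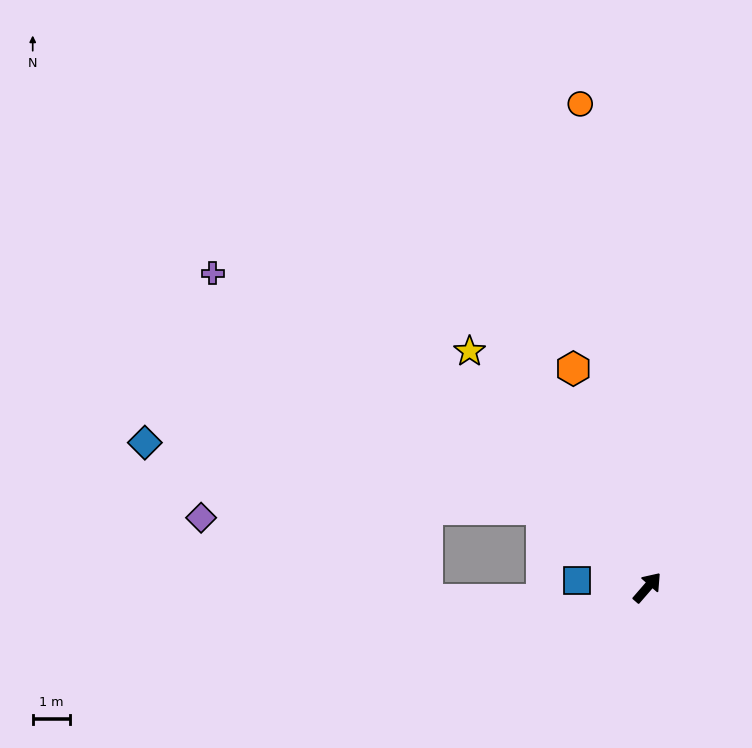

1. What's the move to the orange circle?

turn left 49°, forward 13.0 m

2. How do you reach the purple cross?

turn left 95°, forward 14.3 m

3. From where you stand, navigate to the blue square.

turn left 125°, forward 1.9 m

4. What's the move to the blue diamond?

blocked — turn left 94°, forward 3.5 m, then turn left 27°, forward 10.7 m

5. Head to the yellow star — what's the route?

turn left 78°, forward 7.9 m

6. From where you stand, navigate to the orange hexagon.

turn left 60°, forward 6.2 m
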